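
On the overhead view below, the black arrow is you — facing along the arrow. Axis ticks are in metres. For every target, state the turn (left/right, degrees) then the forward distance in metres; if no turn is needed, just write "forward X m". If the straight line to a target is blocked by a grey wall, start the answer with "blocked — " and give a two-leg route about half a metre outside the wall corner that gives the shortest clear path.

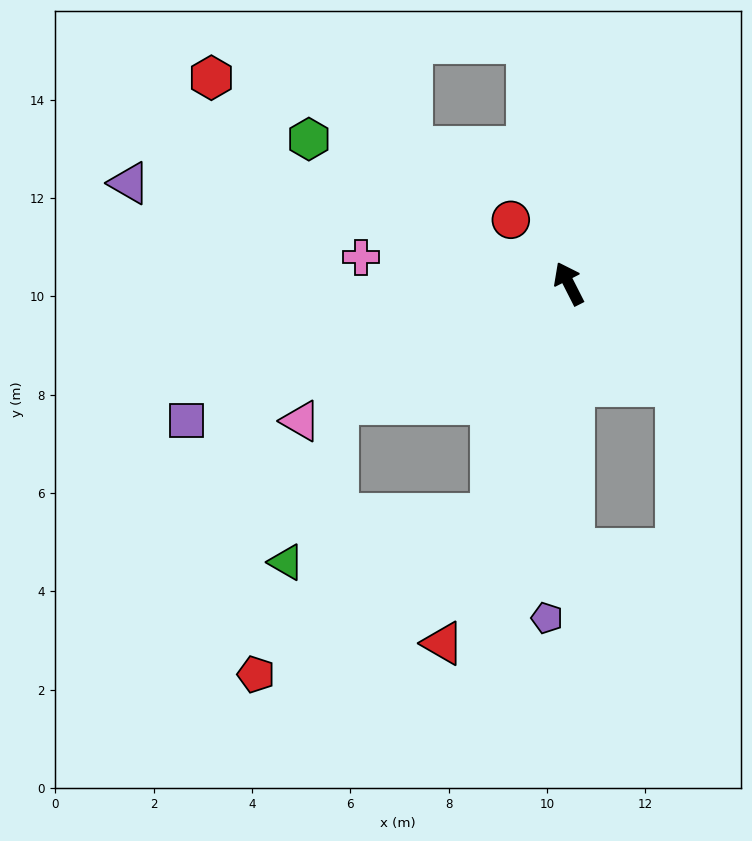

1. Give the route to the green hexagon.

turn left 34°, forward 6.0 m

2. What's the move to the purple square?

turn left 83°, forward 8.3 m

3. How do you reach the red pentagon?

blocked — turn left 134°, forward 5.0 m, then turn right 37°, forward 5.8 m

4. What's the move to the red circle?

turn left 15°, forward 1.8 m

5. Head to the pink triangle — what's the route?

turn left 90°, forward 6.1 m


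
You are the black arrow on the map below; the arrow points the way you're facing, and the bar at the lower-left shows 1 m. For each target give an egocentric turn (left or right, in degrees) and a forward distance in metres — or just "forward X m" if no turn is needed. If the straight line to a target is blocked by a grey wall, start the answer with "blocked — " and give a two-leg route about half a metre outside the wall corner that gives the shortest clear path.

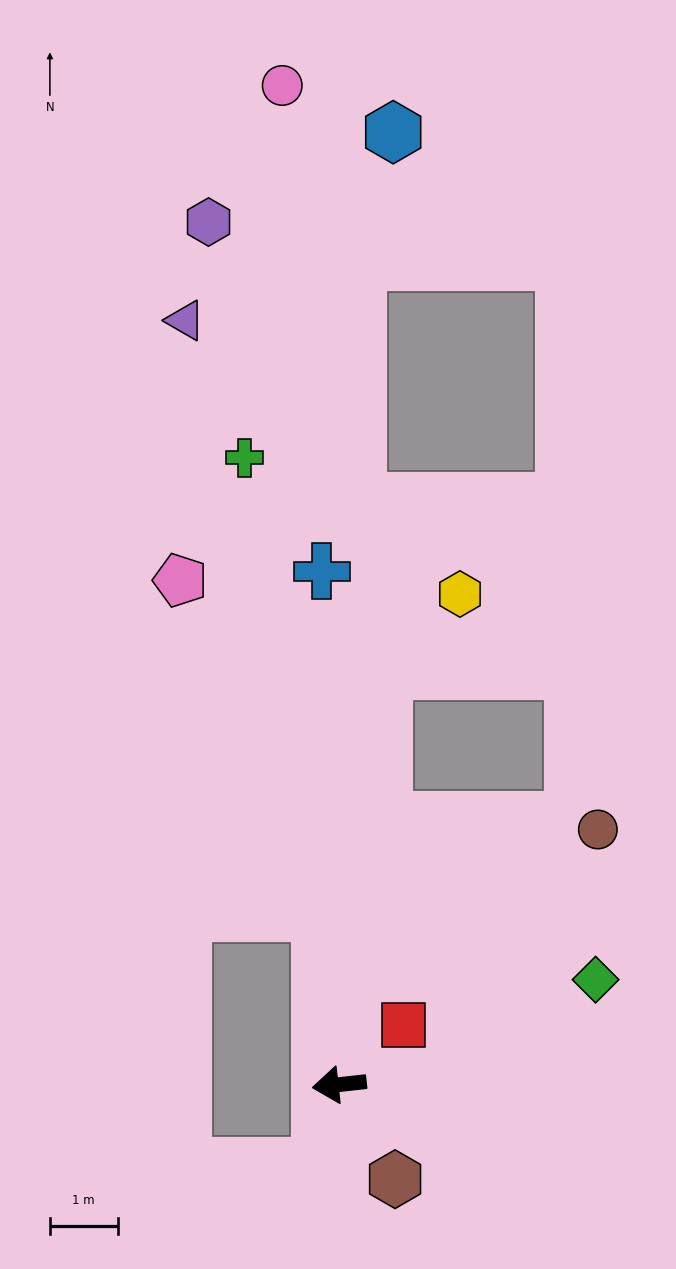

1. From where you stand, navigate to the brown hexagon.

turn left 114°, forward 1.6 m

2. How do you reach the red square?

turn right 143°, forward 1.3 m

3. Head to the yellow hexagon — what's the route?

blocked — turn right 102°, forward 6.2 m, then turn right 39°, forward 1.6 m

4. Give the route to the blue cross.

turn right 94°, forward 7.6 m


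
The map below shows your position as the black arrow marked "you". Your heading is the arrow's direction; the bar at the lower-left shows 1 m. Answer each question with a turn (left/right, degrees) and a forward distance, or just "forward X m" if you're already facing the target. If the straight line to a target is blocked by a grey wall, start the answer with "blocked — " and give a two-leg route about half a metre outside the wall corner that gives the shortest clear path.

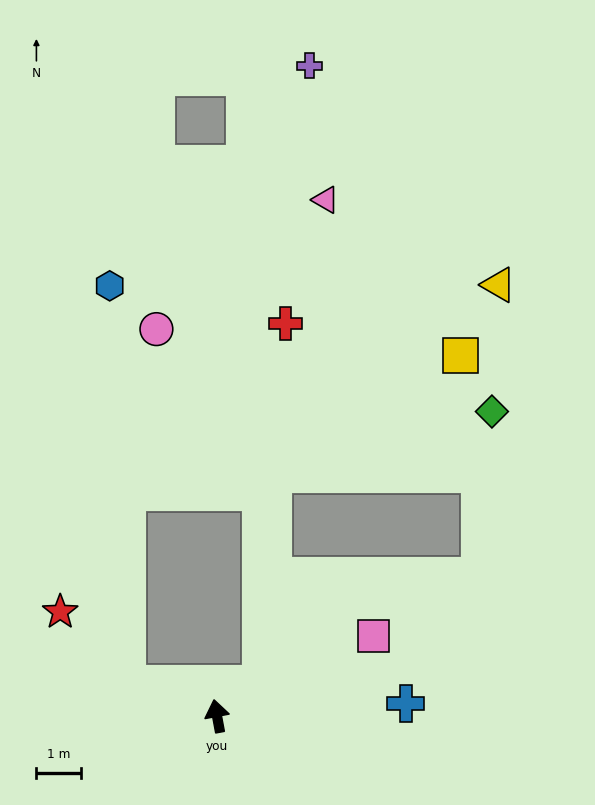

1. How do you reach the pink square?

turn right 73°, forward 3.9 m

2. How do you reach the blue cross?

turn right 97°, forward 4.2 m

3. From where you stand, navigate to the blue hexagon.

blocked — turn left 60°, forward 2.1 m, then turn right 68°, forward 8.9 m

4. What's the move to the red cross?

blocked — turn right 65°, forward 1.2 m, then turn left 51°, forward 8.1 m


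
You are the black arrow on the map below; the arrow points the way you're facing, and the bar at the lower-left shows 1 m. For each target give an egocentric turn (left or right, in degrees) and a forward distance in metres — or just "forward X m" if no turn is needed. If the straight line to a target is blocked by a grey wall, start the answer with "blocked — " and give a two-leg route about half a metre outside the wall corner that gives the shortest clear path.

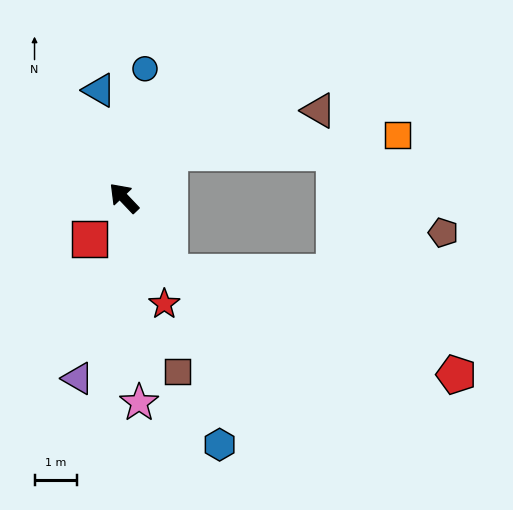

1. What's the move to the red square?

turn left 97°, forward 1.3 m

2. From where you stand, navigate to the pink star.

turn left 141°, forward 4.8 m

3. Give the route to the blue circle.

turn right 53°, forward 3.1 m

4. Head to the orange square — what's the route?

blocked — turn right 89°, forward 1.5 m, then turn right 40°, forward 5.3 m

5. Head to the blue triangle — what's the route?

turn right 31°, forward 2.6 m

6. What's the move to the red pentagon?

blocked — turn left 168°, forward 2.1 m, then turn left 39°, forward 7.1 m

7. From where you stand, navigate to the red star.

turn left 157°, forward 2.7 m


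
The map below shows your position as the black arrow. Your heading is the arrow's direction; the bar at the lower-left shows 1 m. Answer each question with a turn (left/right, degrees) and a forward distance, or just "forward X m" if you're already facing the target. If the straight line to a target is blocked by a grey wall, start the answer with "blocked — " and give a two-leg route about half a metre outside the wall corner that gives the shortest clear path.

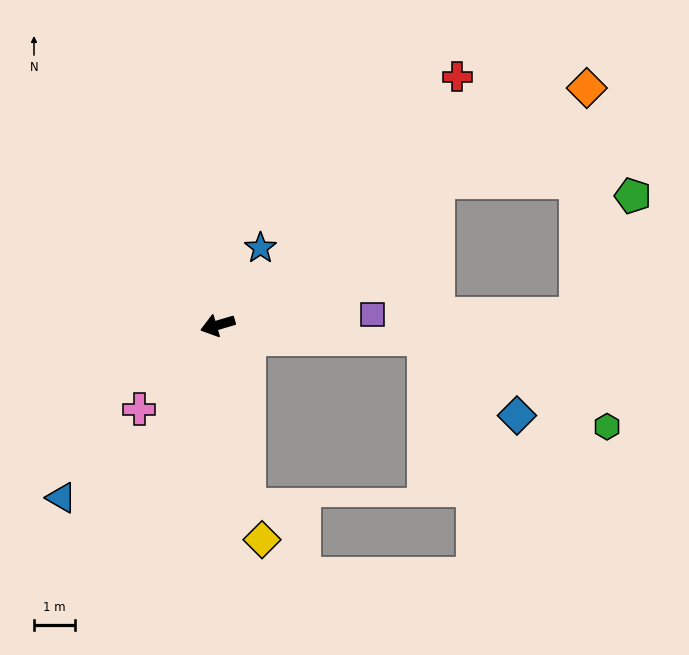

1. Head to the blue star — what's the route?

turn right 135°, forward 2.1 m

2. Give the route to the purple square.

turn left 167°, forward 3.8 m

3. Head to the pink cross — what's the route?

turn left 31°, forward 2.8 m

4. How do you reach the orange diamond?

turn right 164°, forward 10.7 m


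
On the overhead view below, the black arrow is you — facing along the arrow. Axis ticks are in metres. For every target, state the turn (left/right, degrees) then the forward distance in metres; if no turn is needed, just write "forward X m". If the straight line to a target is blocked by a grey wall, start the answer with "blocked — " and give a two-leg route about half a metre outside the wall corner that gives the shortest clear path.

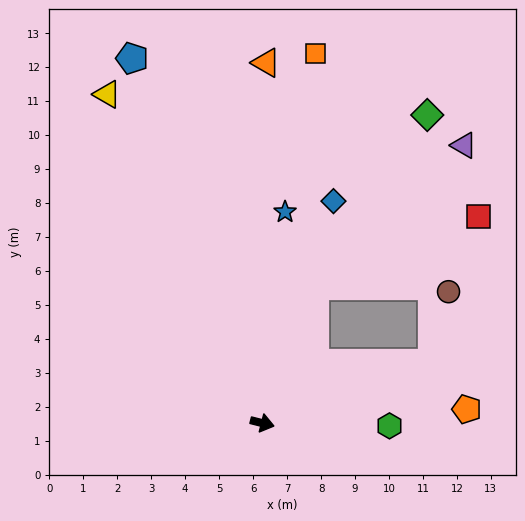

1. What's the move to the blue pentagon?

turn left 124°, forward 11.4 m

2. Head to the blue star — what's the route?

turn left 98°, forward 6.3 m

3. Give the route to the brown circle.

blocked — turn left 33°, forward 5.3 m, then turn left 59°, forward 2.2 m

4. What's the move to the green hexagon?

turn left 13°, forward 3.7 m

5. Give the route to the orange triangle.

turn left 104°, forward 10.6 m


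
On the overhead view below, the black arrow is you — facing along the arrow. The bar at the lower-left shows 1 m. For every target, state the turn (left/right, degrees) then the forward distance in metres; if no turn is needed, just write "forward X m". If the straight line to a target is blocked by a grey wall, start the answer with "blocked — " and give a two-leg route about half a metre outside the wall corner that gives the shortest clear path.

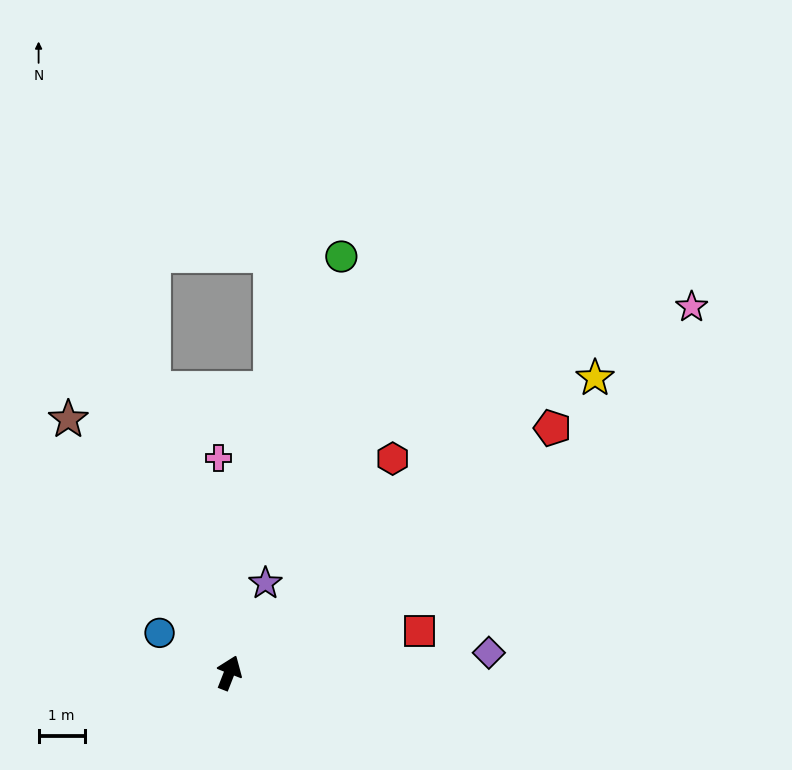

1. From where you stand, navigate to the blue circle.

turn left 82°, forward 1.7 m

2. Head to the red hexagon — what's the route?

turn right 16°, forward 5.8 m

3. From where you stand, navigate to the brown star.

turn left 54°, forward 6.5 m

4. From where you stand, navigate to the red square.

turn right 56°, forward 4.2 m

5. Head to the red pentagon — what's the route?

turn right 31°, forward 8.8 m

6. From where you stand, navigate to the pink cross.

turn left 24°, forward 4.7 m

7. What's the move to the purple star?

forward 2.1 m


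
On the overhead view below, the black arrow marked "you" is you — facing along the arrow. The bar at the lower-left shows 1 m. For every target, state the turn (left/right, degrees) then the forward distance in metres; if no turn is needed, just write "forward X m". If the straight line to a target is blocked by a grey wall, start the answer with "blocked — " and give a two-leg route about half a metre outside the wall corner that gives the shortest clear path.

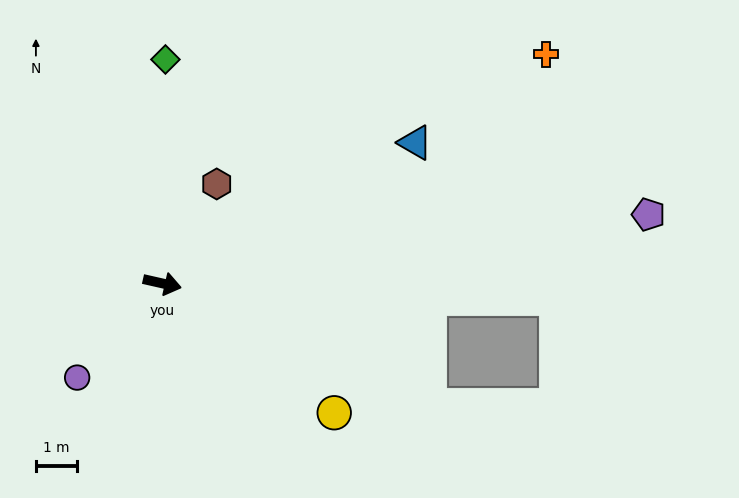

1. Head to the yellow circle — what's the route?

turn right 24°, forward 5.2 m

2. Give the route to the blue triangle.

turn left 42°, forward 7.0 m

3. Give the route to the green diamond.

turn left 102°, forward 5.4 m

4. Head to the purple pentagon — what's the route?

turn left 21°, forward 11.8 m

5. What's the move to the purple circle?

turn right 119°, forward 3.1 m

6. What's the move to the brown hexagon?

turn left 74°, forward 2.7 m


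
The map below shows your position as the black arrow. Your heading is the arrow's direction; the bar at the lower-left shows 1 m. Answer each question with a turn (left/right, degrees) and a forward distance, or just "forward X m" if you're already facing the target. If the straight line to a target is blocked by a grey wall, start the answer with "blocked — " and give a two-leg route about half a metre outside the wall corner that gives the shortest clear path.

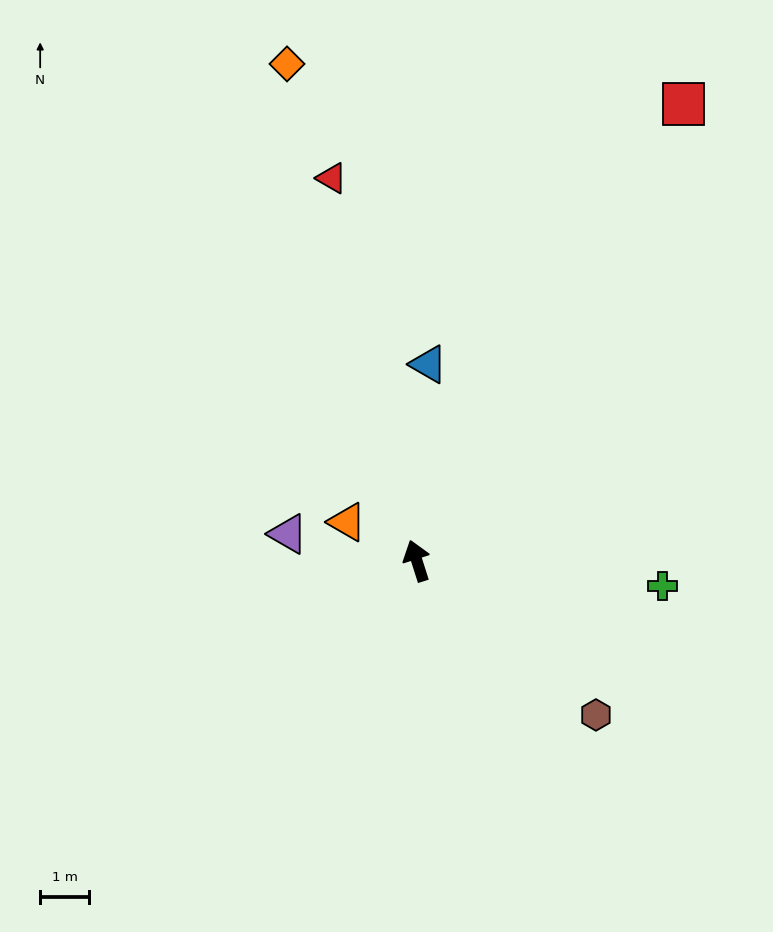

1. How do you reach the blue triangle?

turn right 21°, forward 4.0 m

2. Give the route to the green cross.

turn right 114°, forward 5.0 m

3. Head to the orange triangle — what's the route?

turn left 43°, forward 1.6 m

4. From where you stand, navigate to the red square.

turn right 48°, forward 10.8 m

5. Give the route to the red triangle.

turn right 5°, forward 8.0 m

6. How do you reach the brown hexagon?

turn right 148°, forward 4.8 m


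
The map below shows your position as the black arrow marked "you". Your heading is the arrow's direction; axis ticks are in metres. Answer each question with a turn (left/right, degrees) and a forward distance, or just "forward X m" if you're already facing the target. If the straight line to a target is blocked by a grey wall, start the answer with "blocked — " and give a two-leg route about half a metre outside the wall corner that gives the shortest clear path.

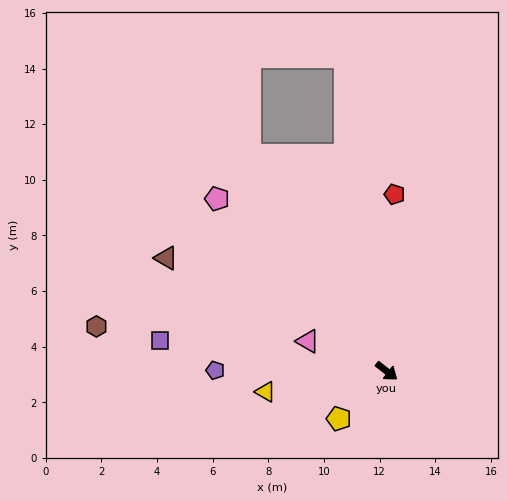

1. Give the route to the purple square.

turn right 150°, forward 8.2 m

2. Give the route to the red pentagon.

turn left 125°, forward 6.4 m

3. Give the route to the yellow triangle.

turn right 132°, forward 4.4 m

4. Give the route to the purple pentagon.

turn right 142°, forward 6.2 m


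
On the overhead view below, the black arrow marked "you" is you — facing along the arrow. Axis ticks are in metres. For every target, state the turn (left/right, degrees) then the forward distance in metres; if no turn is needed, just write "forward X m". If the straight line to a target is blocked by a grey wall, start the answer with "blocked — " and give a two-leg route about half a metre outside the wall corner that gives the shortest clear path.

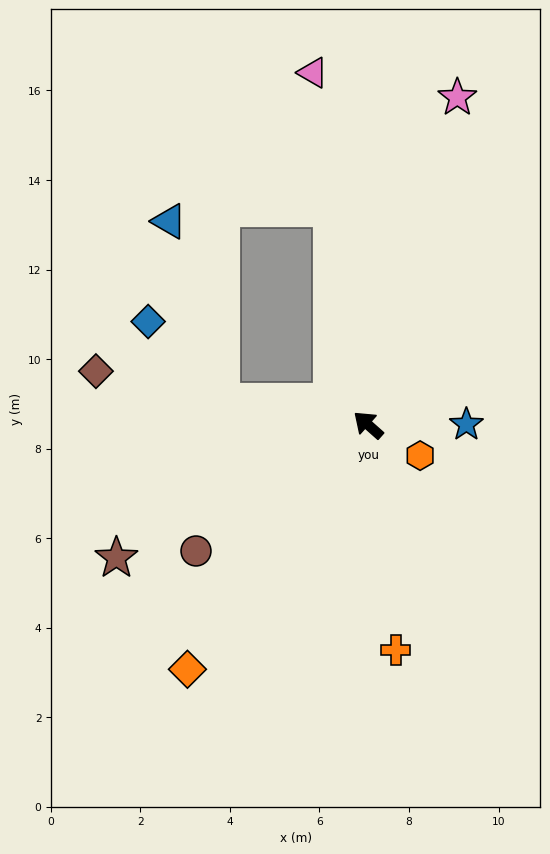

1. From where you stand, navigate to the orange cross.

turn left 139°, forward 5.1 m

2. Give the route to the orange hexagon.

turn right 169°, forward 1.3 m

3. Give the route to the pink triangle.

turn right 39°, forward 8.0 m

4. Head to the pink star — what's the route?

turn right 64°, forward 7.6 m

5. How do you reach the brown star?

turn left 69°, forward 6.4 m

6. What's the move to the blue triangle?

blocked — turn left 33°, forward 3.3 m, then turn right 66°, forward 4.2 m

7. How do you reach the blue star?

turn right 138°, forward 2.2 m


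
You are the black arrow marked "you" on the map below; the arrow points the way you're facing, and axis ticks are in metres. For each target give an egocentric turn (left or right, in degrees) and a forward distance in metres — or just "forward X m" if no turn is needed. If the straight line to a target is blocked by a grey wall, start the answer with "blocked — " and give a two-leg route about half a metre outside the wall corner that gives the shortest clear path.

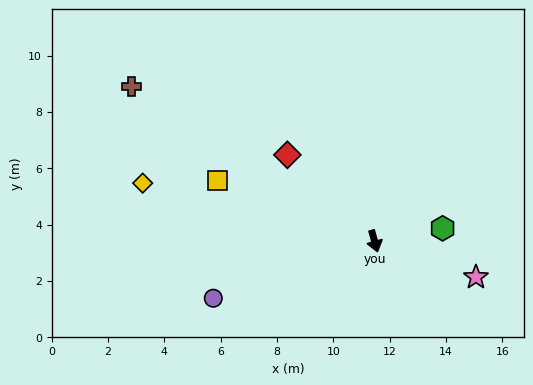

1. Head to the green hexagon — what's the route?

turn left 85°, forward 2.5 m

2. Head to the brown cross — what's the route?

turn right 138°, forward 10.2 m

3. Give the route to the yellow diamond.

turn right 119°, forward 8.5 m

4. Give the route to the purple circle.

turn right 86°, forward 6.1 m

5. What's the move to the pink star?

turn left 55°, forward 3.8 m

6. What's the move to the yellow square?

turn right 127°, forward 6.0 m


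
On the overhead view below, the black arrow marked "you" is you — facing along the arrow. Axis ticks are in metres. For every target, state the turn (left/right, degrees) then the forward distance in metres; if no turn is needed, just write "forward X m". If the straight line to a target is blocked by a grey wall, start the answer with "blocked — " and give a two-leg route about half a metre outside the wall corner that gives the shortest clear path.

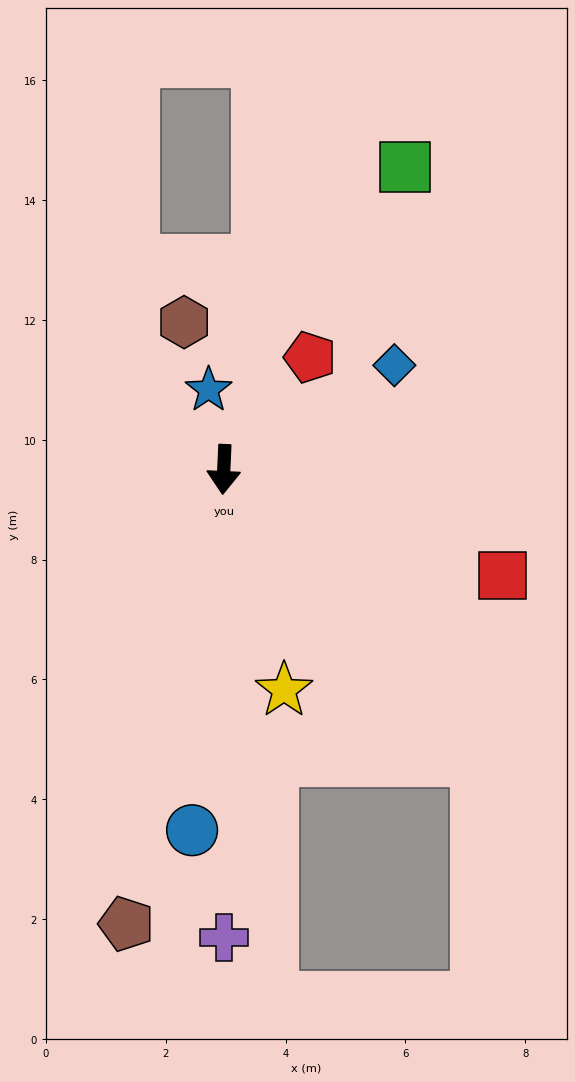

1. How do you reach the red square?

turn left 72°, forward 5.0 m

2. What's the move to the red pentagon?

turn left 145°, forward 2.4 m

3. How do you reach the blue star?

turn right 167°, forward 1.4 m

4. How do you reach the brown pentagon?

turn right 9°, forward 7.8 m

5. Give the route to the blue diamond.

turn left 124°, forward 3.3 m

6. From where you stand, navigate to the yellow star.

turn left 18°, forward 3.8 m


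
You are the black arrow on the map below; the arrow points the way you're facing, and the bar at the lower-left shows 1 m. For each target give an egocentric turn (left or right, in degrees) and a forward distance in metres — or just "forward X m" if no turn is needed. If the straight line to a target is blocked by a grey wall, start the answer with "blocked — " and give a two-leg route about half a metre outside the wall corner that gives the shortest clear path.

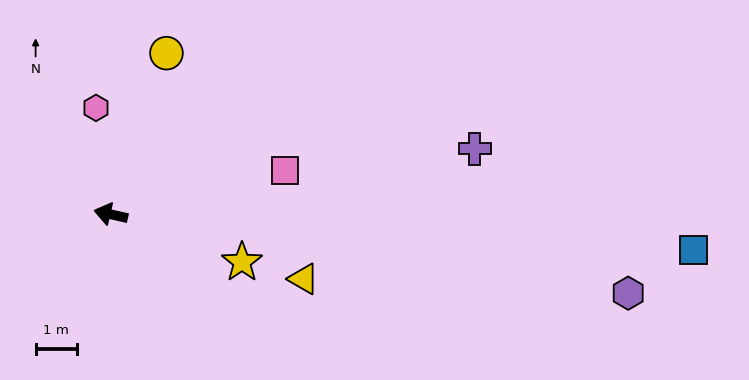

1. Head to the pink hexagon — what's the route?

turn right 69°, forward 2.6 m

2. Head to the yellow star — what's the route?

turn left 173°, forward 3.4 m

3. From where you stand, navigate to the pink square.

turn right 153°, forward 4.3 m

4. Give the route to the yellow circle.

turn right 96°, forward 4.1 m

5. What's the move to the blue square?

turn right 171°, forward 14.1 m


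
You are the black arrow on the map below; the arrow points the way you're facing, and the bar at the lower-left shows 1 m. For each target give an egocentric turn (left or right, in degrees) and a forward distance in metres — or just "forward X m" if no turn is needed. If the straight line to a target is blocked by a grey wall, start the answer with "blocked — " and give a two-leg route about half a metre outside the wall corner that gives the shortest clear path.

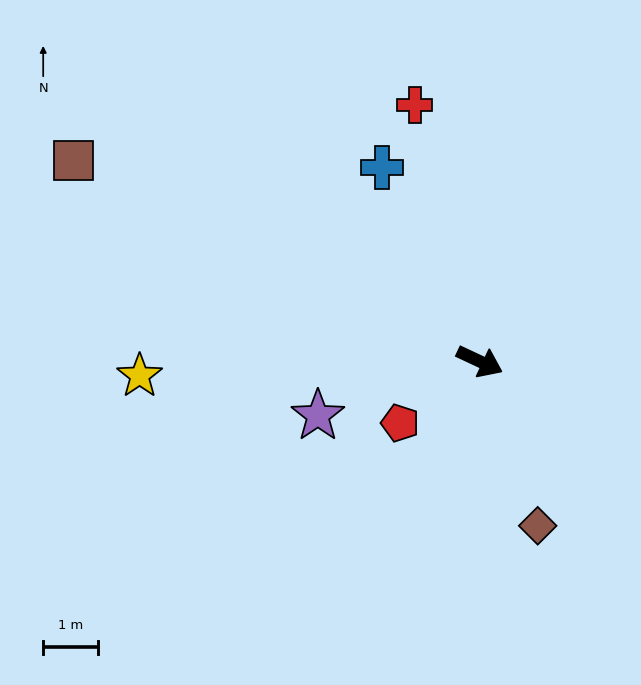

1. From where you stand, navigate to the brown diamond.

turn right 46°, forward 3.2 m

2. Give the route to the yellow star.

turn right 152°, forward 6.2 m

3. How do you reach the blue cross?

turn left 142°, forward 4.0 m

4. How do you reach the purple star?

turn right 136°, forward 3.1 m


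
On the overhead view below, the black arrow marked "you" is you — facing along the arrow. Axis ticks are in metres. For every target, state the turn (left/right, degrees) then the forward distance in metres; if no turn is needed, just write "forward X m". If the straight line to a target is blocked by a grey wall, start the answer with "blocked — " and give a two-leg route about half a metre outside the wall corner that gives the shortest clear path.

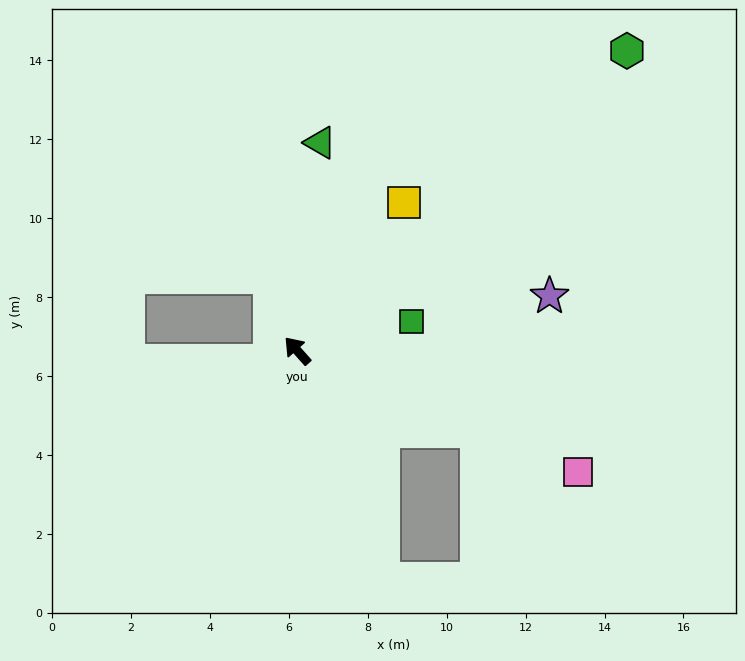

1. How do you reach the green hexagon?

turn right 89°, forward 11.3 m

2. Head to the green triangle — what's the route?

turn right 48°, forward 5.3 m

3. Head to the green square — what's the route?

turn right 117°, forward 3.0 m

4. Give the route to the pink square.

turn right 155°, forward 7.8 m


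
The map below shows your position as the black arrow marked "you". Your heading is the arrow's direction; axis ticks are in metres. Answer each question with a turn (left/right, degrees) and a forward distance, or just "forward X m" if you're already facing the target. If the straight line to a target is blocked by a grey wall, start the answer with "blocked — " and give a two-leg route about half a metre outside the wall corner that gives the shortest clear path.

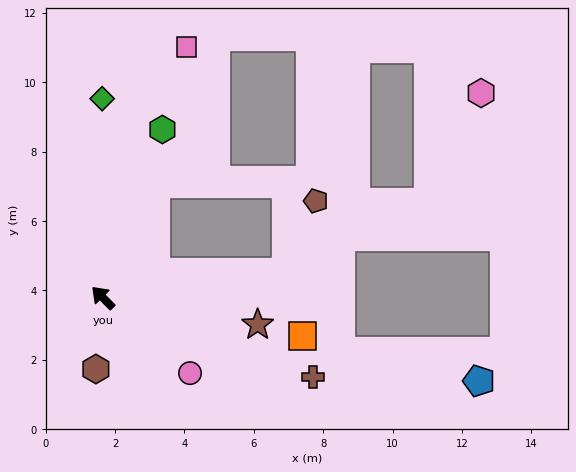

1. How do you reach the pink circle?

turn right 176°, forward 3.3 m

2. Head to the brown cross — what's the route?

turn right 155°, forward 6.5 m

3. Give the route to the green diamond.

turn right 45°, forward 5.7 m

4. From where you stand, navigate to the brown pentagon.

blocked — turn right 127°, forward 5.3 m, then turn left 60°, forward 2.2 m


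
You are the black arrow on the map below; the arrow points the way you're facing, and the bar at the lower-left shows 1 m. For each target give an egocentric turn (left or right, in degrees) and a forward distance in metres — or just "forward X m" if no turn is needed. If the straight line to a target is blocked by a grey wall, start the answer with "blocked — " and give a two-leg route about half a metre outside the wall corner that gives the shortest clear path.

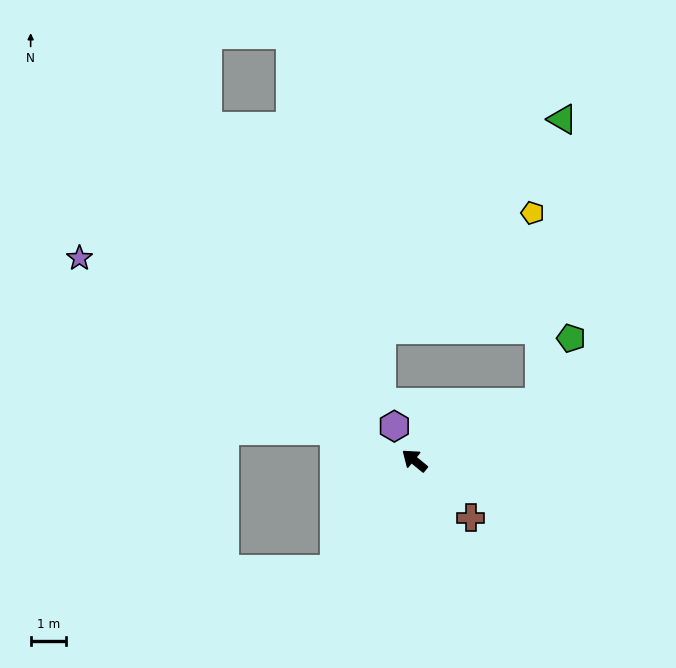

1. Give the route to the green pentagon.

blocked — turn right 116°, forward 3.9 m, then turn left 40°, forward 2.1 m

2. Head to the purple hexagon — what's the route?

turn right 20°, forward 1.1 m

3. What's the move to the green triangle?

blocked — turn right 116°, forward 3.9 m, then turn left 61°, forward 8.1 m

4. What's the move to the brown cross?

turn left 174°, forward 2.3 m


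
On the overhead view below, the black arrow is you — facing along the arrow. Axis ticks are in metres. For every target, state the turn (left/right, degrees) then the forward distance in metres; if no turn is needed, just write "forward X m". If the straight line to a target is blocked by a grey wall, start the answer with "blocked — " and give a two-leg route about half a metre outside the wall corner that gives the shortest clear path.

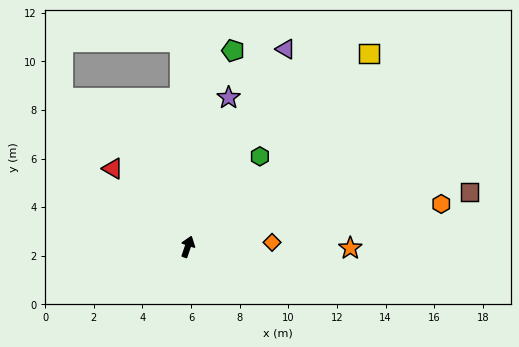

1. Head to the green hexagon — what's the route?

turn right 20°, forward 4.8 m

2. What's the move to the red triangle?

turn left 63°, forward 4.5 m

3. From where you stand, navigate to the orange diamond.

turn right 68°, forward 3.5 m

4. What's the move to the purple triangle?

turn right 7°, forward 9.1 m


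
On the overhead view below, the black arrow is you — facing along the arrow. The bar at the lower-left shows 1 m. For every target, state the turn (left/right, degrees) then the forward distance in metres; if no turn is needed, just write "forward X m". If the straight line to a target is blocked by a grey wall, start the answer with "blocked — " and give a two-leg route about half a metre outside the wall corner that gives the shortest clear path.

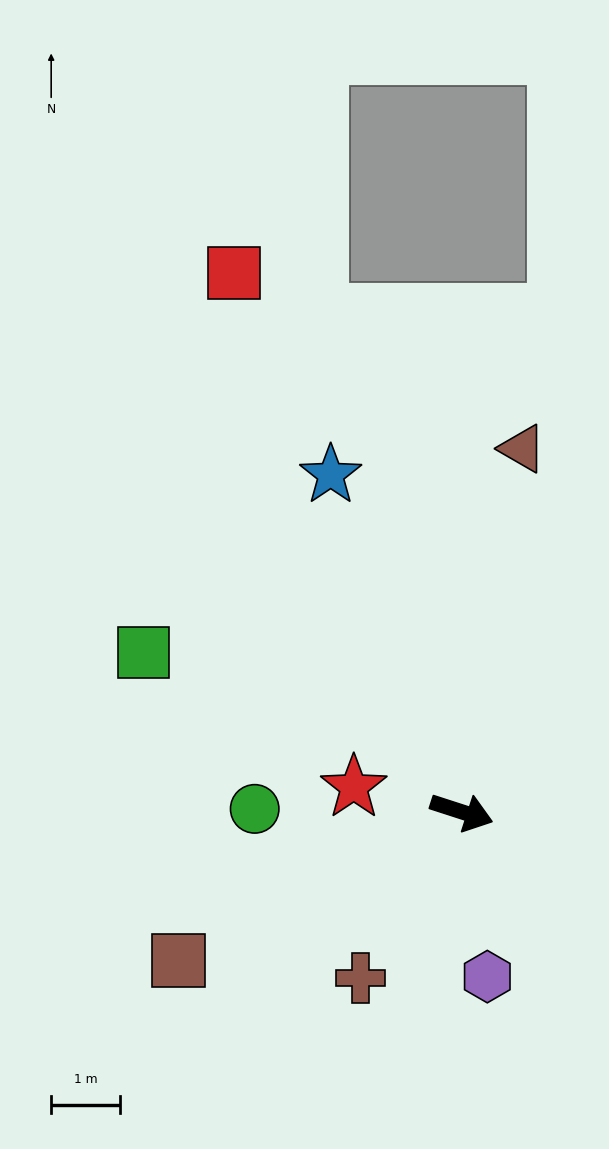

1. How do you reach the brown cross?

turn right 103°, forward 2.8 m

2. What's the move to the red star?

turn right 175°, forward 1.6 m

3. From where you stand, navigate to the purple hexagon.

turn right 63°, forward 2.4 m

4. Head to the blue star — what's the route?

turn left 129°, forward 5.2 m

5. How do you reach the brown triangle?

turn left 98°, forward 5.3 m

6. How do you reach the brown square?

turn right 134°, forward 4.6 m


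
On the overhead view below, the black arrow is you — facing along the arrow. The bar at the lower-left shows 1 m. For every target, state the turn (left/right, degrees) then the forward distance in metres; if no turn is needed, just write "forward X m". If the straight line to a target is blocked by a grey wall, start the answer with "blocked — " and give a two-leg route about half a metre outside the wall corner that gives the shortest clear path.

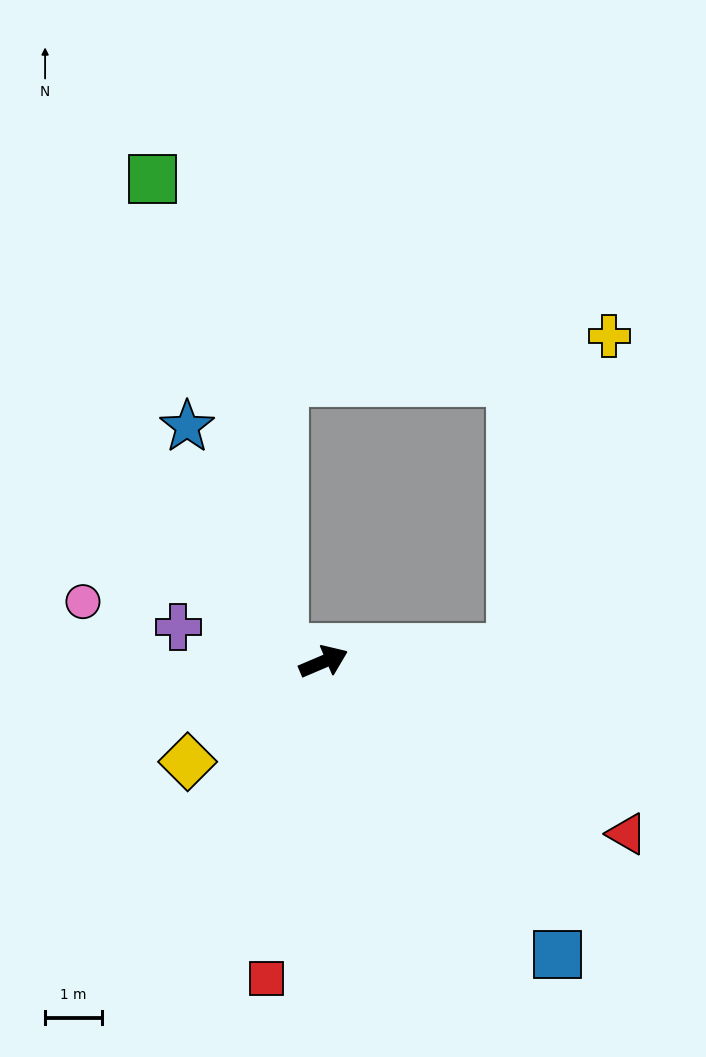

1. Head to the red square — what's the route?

turn right 123°, forward 5.6 m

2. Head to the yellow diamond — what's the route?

turn right 167°, forward 3.0 m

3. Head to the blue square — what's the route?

turn right 74°, forward 6.6 m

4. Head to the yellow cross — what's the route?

blocked — turn right 19°, forward 3.3 m, then turn left 68°, forward 5.7 m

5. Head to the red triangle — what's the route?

turn right 53°, forward 6.1 m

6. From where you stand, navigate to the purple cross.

turn left 144°, forward 2.6 m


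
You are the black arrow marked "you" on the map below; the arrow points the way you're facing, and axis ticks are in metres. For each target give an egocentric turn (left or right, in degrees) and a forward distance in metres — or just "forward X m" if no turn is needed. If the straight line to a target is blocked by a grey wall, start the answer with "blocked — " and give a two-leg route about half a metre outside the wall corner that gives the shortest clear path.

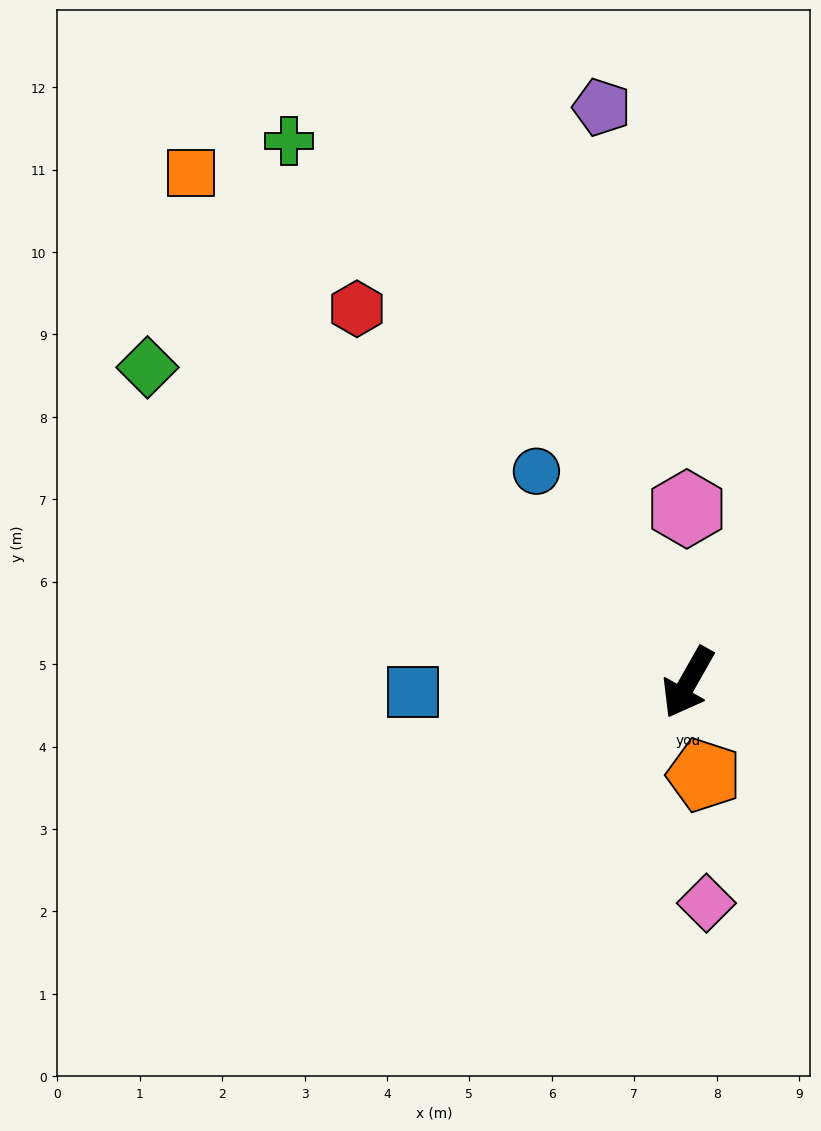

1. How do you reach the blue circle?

turn right 115°, forward 3.2 m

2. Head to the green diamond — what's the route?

turn right 91°, forward 7.6 m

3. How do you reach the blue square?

turn right 59°, forward 3.3 m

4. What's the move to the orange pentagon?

turn left 39°, forward 1.1 m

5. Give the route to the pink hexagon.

turn right 150°, forward 2.1 m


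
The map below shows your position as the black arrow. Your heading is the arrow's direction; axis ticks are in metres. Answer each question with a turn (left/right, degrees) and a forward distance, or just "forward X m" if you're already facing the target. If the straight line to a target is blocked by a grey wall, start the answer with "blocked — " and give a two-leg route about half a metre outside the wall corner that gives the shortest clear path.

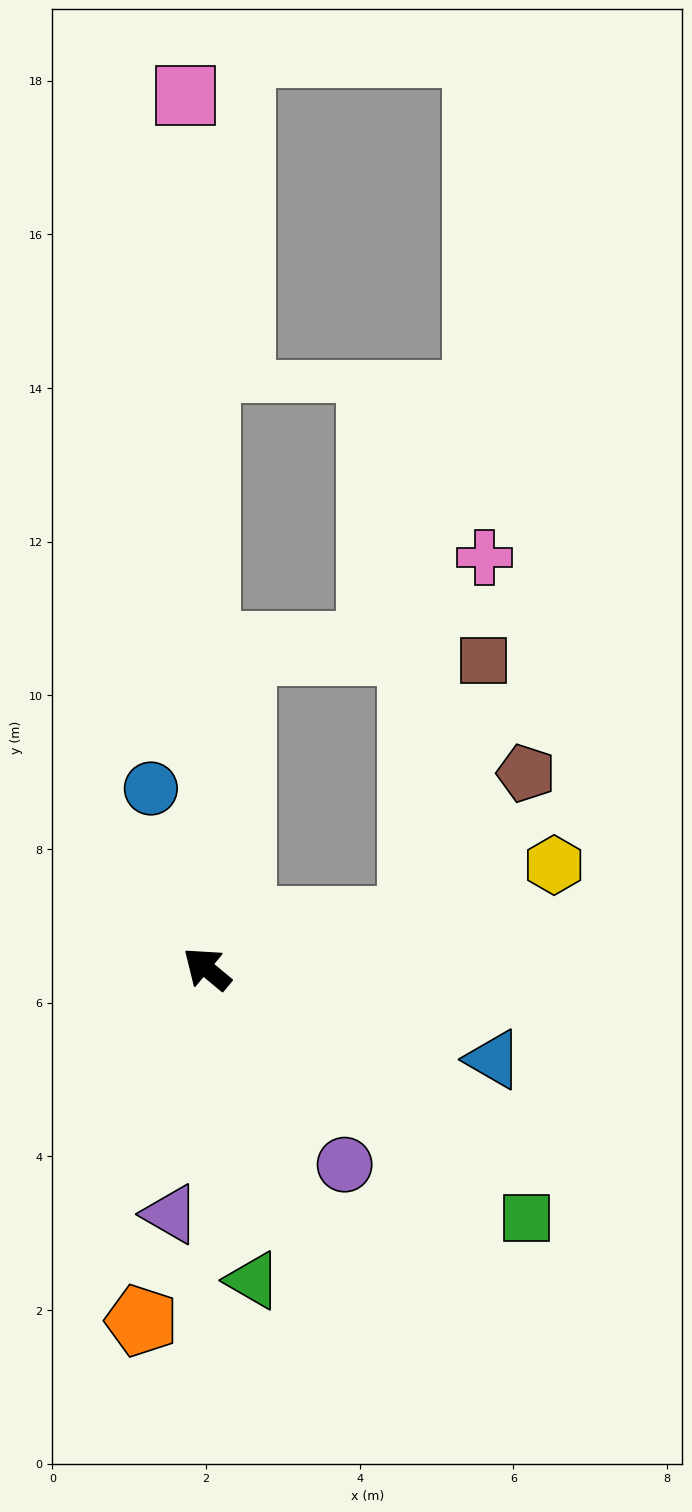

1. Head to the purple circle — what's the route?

turn left 165°, forward 3.1 m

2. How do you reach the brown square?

blocked — turn right 127°, forward 2.7 m, then turn left 61°, forward 3.5 m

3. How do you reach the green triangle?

turn left 138°, forward 4.1 m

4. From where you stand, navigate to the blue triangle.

turn right 158°, forward 3.9 m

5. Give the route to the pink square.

turn right 49°, forward 11.4 m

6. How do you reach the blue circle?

turn right 33°, forward 2.5 m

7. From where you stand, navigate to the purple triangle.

turn left 121°, forward 3.2 m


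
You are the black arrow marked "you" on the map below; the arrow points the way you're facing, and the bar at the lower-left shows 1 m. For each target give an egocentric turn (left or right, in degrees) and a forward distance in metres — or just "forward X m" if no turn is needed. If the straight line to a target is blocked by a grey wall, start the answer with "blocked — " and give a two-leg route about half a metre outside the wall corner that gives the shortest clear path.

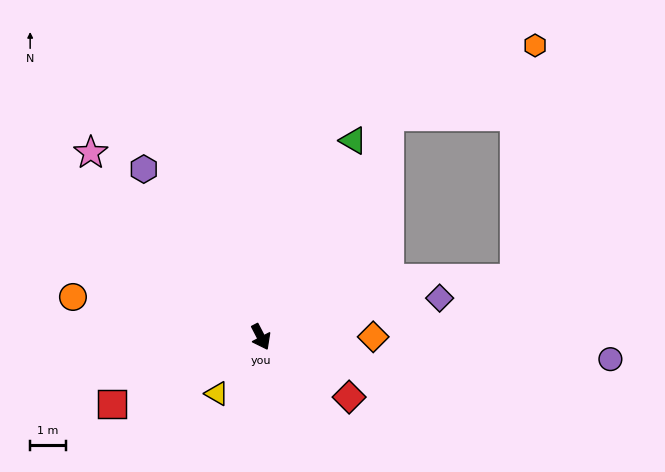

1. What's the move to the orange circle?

turn right 129°, forward 5.4 m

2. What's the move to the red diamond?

turn left 28°, forward 3.0 m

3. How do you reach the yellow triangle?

turn right 65°, forward 2.0 m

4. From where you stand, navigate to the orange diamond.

turn left 63°, forward 3.2 m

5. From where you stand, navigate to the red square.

turn right 93°, forward 4.6 m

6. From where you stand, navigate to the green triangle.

turn left 127°, forward 6.1 m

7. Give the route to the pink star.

turn right 165°, forward 7.1 m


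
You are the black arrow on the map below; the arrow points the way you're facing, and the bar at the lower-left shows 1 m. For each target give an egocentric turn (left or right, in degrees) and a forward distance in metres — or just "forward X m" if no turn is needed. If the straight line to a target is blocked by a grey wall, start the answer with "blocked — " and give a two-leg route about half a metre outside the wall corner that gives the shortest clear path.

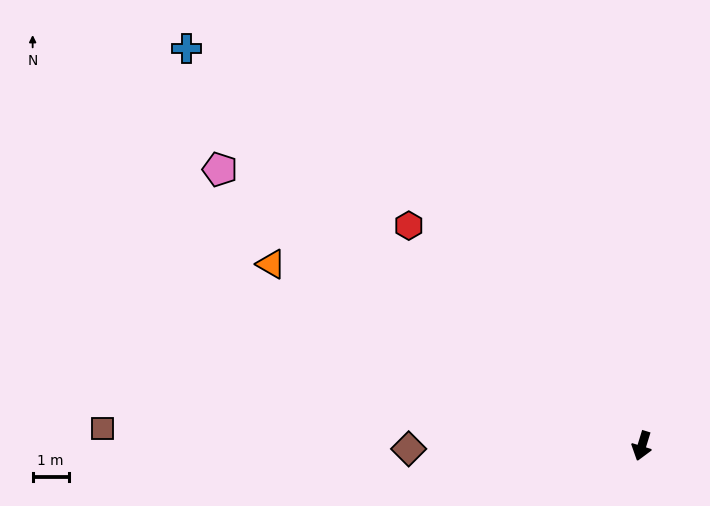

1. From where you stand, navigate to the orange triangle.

turn right 99°, forward 11.4 m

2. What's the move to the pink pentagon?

turn right 106°, forward 14.0 m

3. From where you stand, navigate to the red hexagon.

turn right 116°, forward 8.9 m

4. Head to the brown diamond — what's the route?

turn right 72°, forward 6.5 m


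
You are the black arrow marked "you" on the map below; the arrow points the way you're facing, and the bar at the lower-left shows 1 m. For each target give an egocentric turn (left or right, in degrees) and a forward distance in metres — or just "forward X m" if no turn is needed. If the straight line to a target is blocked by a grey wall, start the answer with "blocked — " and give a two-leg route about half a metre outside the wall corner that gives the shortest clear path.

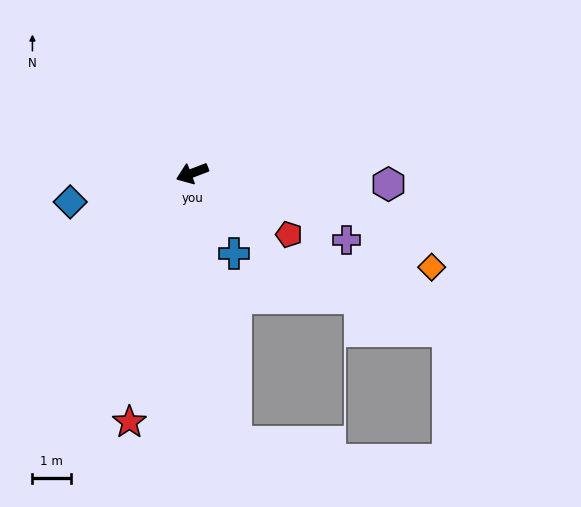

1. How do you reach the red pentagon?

turn left 127°, forward 3.0 m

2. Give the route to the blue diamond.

turn right 8°, forward 3.3 m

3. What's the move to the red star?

turn left 55°, forward 6.7 m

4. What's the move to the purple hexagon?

turn left 156°, forward 5.1 m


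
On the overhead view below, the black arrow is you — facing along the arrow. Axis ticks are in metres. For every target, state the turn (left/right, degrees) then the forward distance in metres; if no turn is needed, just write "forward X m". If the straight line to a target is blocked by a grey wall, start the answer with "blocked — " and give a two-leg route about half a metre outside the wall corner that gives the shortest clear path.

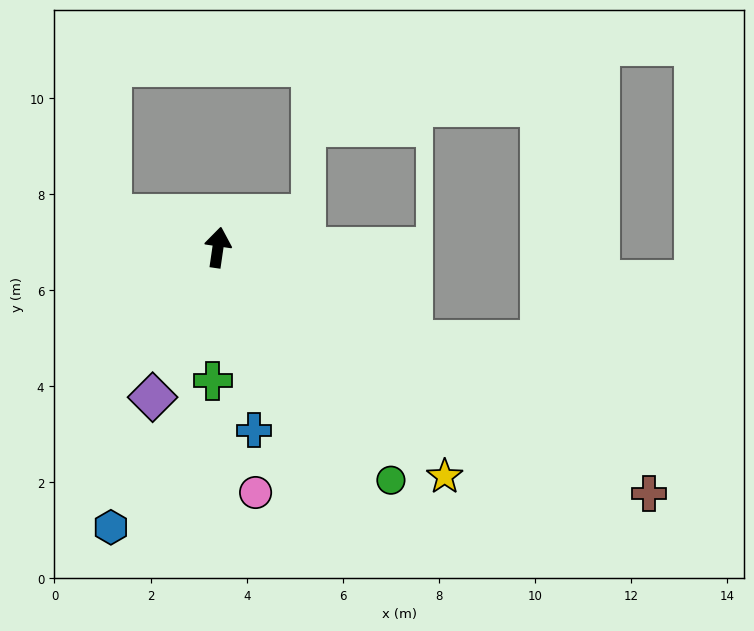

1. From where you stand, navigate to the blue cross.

turn right 161°, forward 3.9 m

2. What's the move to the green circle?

turn right 135°, forward 6.0 m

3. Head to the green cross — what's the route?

turn right 174°, forward 2.8 m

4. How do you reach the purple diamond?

turn left 165°, forward 3.4 m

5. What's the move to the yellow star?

turn right 127°, forward 6.7 m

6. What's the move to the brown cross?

turn right 111°, forward 10.3 m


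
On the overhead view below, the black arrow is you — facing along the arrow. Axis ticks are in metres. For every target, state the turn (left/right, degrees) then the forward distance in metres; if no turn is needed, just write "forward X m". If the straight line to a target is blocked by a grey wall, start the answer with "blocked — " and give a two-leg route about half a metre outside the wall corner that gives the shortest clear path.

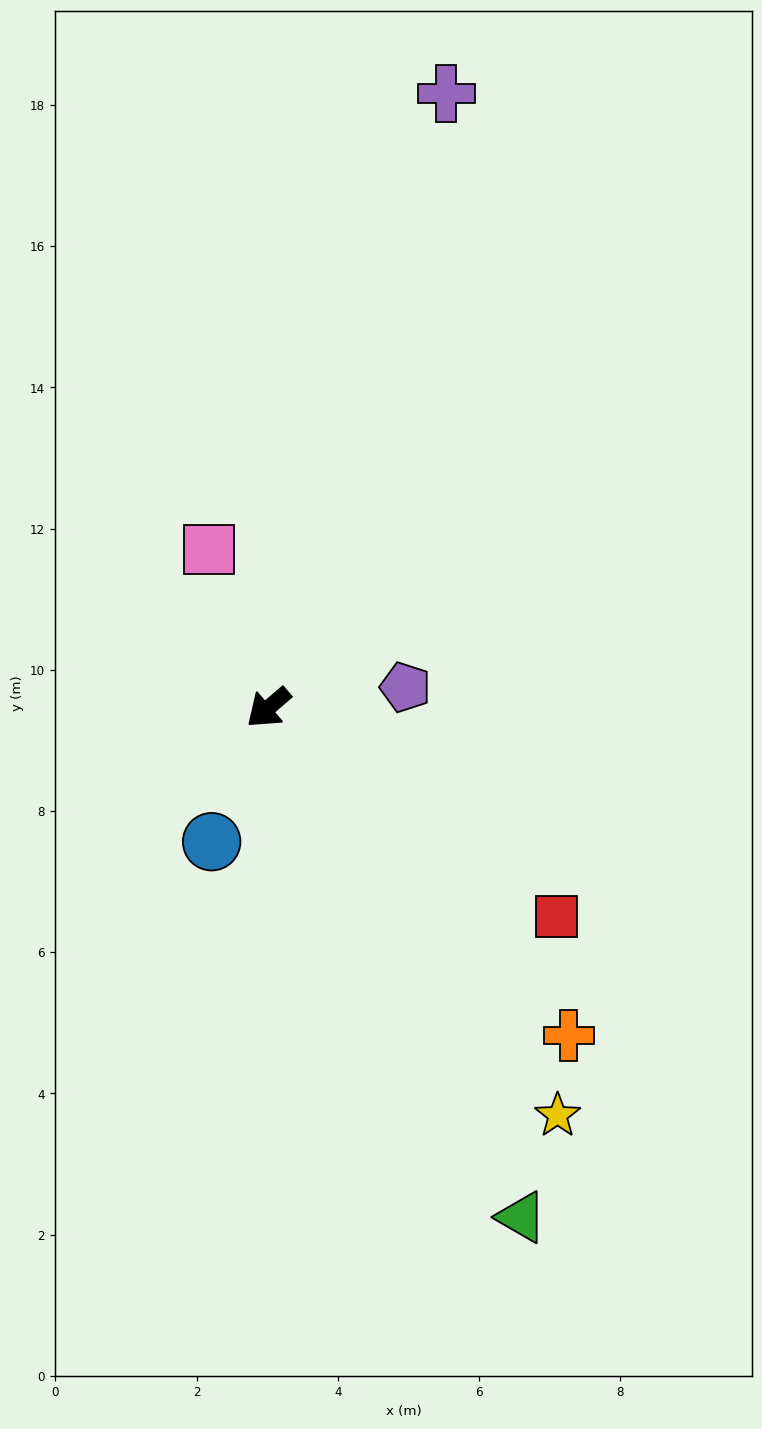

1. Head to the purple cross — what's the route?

turn right 147°, forward 9.1 m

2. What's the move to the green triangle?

turn left 76°, forward 8.1 m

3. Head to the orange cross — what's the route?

turn left 92°, forward 6.3 m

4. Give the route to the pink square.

turn right 110°, forward 2.4 m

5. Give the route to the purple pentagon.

turn left 148°, forward 2.0 m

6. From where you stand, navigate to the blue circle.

turn left 26°, forward 2.1 m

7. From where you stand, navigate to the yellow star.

turn left 85°, forward 7.1 m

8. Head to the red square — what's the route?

turn left 104°, forward 5.0 m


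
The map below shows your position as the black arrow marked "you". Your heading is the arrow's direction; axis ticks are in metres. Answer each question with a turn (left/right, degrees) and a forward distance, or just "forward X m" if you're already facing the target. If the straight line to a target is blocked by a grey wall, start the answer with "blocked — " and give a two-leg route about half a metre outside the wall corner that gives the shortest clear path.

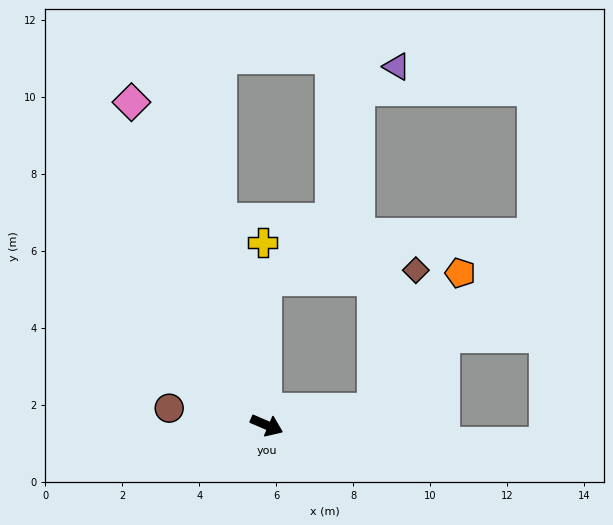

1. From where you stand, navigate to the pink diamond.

turn left 136°, forward 9.1 m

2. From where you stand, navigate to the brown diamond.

blocked — turn left 32°, forward 2.8 m, then turn left 64°, forward 3.8 m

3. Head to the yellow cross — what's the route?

turn left 115°, forward 4.7 m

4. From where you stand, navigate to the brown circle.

turn right 167°, forward 2.6 m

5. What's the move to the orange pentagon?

blocked — turn left 32°, forward 2.8 m, then turn left 49°, forward 4.2 m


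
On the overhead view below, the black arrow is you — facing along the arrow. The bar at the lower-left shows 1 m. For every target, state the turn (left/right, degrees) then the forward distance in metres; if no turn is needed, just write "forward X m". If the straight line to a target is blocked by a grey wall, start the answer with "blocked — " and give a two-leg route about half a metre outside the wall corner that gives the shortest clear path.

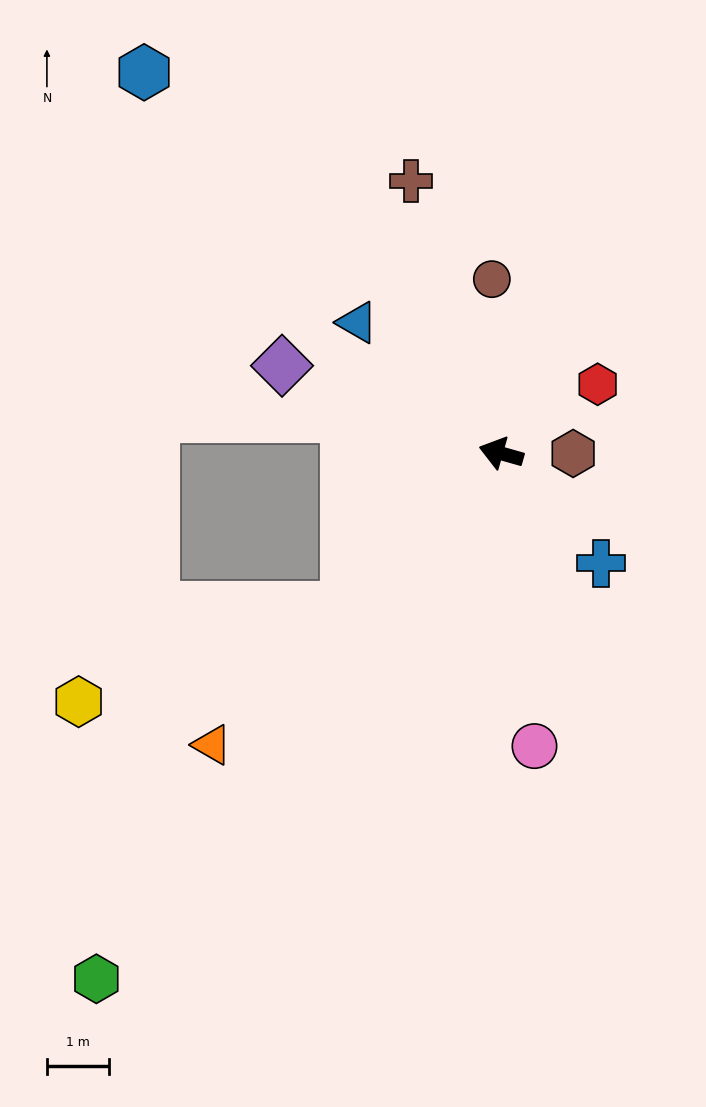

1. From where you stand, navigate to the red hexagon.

turn right 129°, forward 1.9 m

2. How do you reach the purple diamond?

turn right 6°, forward 3.8 m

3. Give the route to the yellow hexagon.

blocked — turn left 61°, forward 3.5 m, then turn right 26°, forward 4.6 m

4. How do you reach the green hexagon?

turn left 68°, forward 10.8 m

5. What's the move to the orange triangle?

turn left 61°, forward 6.7 m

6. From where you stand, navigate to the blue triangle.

turn right 26°, forward 3.2 m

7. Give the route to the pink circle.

turn left 112°, forward 4.8 m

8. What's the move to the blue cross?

turn left 148°, forward 2.4 m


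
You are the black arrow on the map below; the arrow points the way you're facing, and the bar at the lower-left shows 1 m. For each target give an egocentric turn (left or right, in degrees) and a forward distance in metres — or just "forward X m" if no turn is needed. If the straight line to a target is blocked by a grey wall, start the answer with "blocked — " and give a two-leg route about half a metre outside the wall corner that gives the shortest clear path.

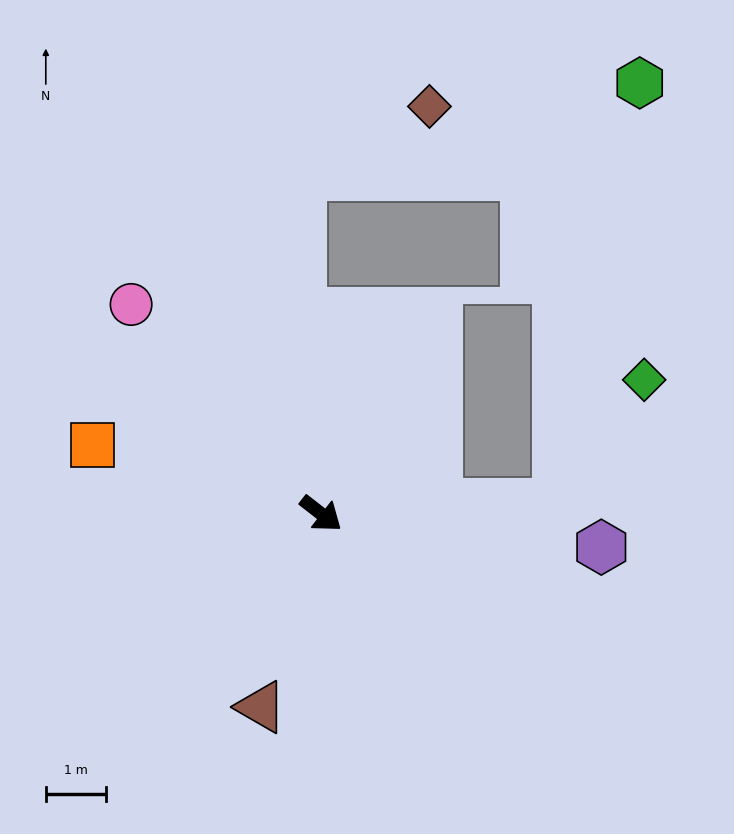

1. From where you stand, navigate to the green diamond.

blocked — turn left 40°, forward 4.0 m, then turn left 53°, forward 2.5 m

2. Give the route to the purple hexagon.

turn left 31°, forward 4.7 m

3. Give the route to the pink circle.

turn left 170°, forward 4.7 m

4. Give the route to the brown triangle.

turn right 69°, forward 3.4 m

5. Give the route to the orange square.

turn right 159°, forward 4.0 m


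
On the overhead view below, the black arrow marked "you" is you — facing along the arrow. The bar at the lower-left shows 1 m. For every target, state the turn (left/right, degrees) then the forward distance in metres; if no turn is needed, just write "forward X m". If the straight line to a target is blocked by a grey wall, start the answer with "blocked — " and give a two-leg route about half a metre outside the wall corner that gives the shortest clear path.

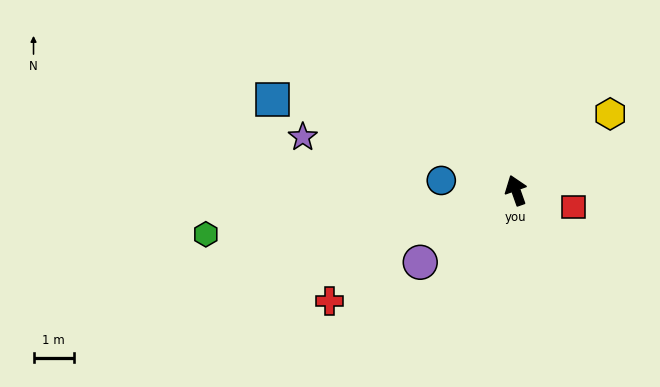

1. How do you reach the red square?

turn right 125°, forward 1.5 m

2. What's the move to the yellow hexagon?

turn right 70°, forward 3.0 m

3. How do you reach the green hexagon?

turn left 79°, forward 7.8 m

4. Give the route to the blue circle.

turn left 63°, forward 1.9 m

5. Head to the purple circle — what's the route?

turn left 107°, forward 3.0 m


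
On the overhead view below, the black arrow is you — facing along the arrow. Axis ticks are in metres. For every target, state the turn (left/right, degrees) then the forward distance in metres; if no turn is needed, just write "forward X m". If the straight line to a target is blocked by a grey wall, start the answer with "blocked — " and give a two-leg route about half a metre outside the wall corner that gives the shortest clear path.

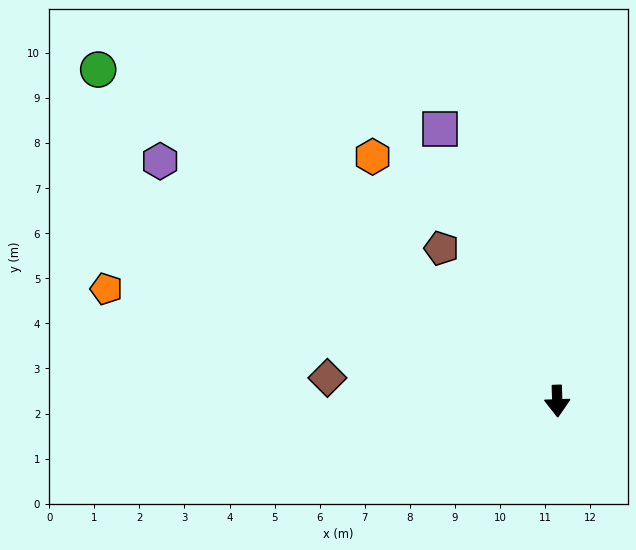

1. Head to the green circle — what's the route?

turn right 128°, forward 12.6 m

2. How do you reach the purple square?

turn right 159°, forward 6.6 m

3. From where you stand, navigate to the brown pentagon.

turn right 145°, forward 4.3 m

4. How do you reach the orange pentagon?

turn right 106°, forward 10.3 m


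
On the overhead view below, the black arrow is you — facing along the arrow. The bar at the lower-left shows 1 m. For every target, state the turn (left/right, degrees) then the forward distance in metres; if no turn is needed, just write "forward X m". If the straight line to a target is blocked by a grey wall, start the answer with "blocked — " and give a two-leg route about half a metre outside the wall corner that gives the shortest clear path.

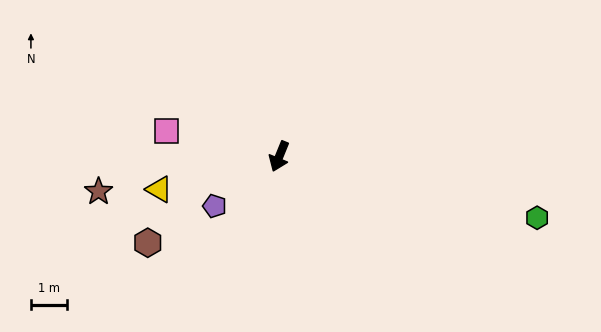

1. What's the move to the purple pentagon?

turn right 30°, forward 2.3 m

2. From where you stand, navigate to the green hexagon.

turn left 99°, forward 7.3 m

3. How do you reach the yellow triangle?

turn right 53°, forward 3.4 m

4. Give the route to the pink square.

turn right 81°, forward 3.2 m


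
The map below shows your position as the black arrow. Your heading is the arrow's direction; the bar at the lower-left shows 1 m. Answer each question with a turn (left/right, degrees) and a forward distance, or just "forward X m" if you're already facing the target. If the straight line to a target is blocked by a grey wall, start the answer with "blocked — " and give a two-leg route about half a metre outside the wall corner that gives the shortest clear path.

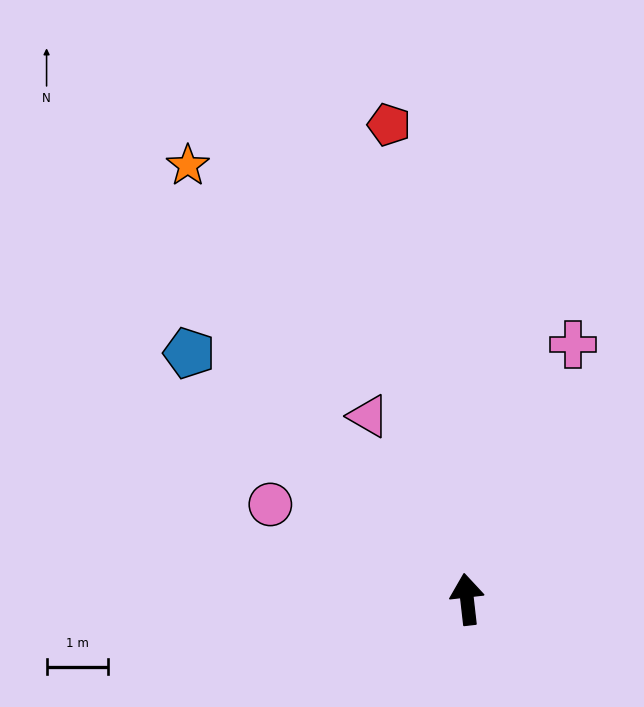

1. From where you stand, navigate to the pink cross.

turn right 29°, forward 4.5 m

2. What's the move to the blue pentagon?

turn left 42°, forward 6.0 m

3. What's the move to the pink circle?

turn left 58°, forward 3.5 m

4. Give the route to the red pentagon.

turn left 3°, forward 7.8 m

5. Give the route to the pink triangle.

turn left 22°, forward 3.4 m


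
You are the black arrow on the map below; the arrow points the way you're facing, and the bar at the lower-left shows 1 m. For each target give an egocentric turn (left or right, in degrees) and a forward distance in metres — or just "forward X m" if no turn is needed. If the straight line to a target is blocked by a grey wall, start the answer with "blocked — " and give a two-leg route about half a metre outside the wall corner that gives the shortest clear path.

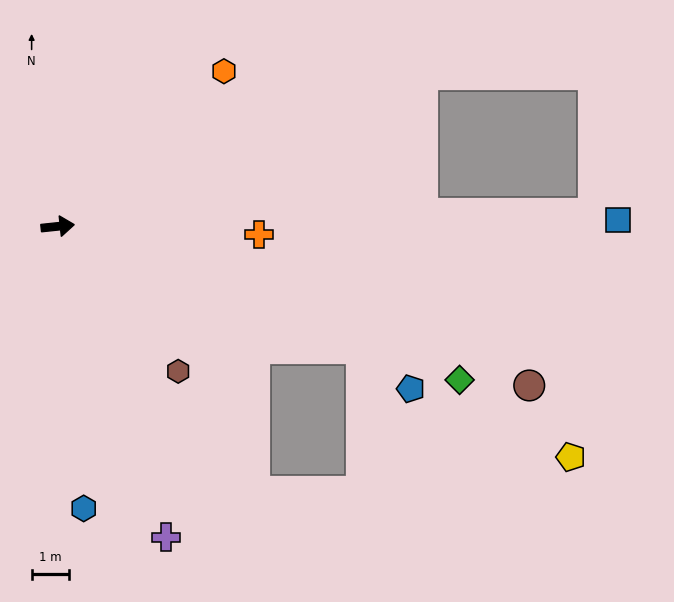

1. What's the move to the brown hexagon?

turn right 56°, forward 5.1 m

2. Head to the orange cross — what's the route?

turn right 8°, forward 5.4 m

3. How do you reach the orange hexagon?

turn left 37°, forward 6.1 m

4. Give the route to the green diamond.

turn right 27°, forward 11.6 m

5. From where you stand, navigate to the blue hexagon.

turn right 91°, forward 7.6 m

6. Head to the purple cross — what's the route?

turn right 77°, forward 8.9 m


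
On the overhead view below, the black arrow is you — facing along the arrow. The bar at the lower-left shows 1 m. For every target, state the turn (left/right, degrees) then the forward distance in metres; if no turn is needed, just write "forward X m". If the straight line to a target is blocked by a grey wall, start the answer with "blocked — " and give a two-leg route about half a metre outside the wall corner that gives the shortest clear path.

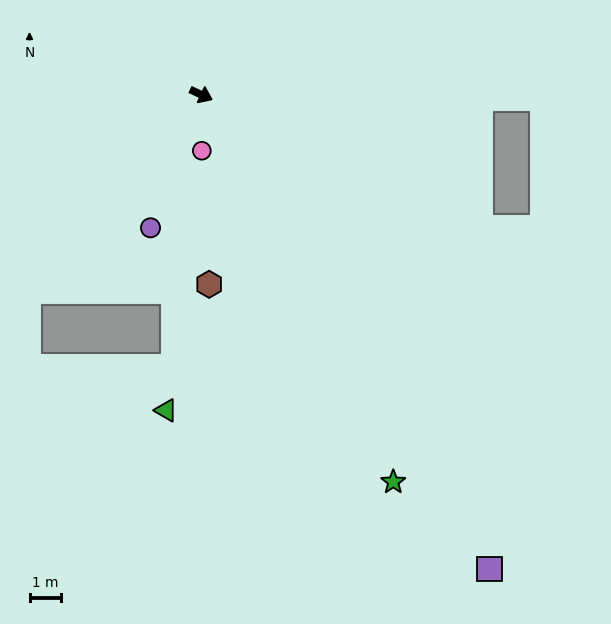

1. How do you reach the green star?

turn right 39°, forward 13.9 m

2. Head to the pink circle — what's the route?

turn right 65°, forward 1.8 m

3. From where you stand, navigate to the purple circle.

turn right 86°, forward 4.6 m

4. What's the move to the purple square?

turn right 34°, forward 17.9 m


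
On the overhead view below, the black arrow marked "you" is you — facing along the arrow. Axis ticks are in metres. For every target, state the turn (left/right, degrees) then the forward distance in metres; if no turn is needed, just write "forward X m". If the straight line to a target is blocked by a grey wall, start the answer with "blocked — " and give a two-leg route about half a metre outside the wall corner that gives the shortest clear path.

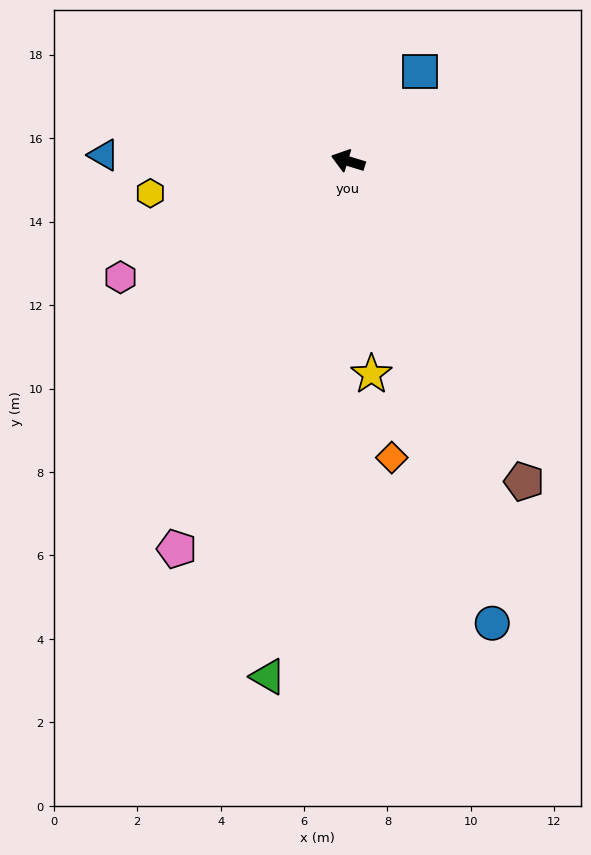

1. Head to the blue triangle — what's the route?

turn left 16°, forward 5.9 m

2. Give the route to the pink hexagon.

turn left 44°, forward 6.1 m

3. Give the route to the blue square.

turn right 112°, forward 2.8 m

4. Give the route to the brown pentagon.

turn left 136°, forward 8.8 m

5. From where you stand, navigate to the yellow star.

turn left 113°, forward 5.1 m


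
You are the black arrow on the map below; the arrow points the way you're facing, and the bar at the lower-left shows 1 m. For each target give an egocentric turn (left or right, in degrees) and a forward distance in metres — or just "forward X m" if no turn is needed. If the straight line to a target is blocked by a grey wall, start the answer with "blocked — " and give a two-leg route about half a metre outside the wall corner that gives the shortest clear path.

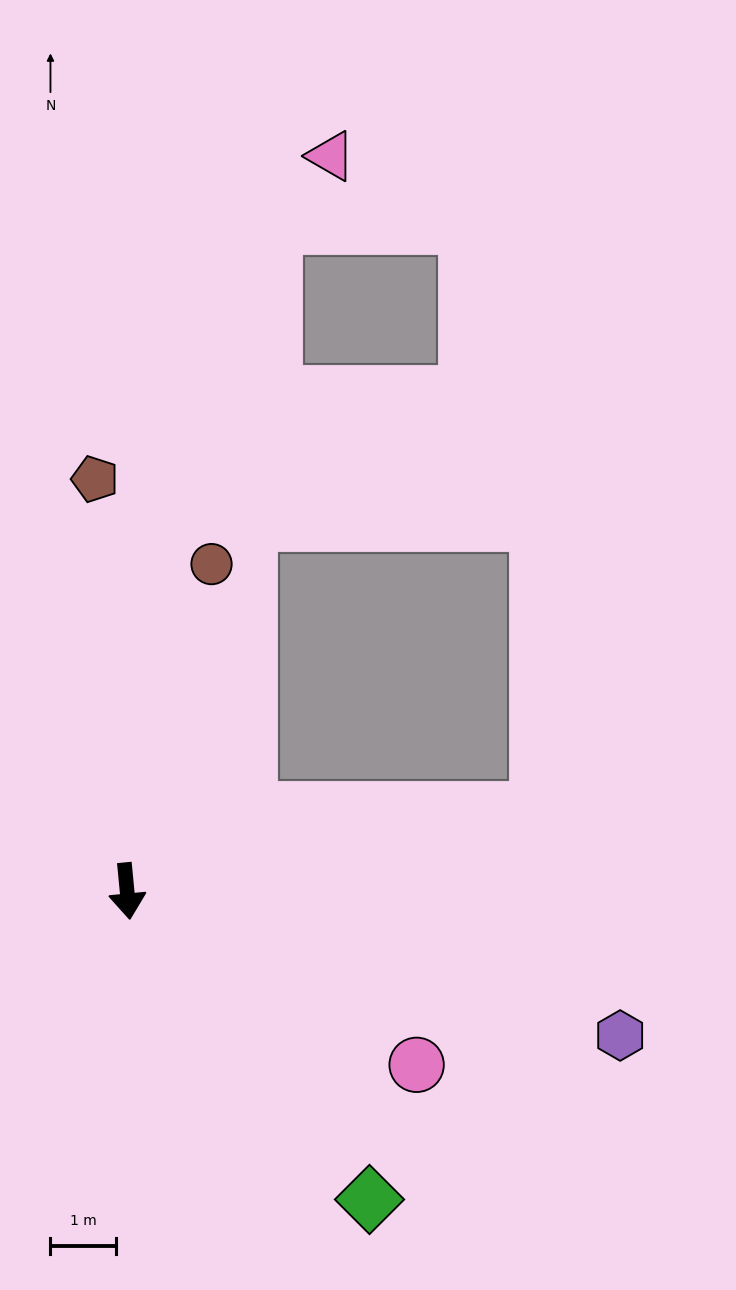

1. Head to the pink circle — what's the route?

turn left 54°, forward 5.1 m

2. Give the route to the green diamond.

turn left 33°, forward 6.0 m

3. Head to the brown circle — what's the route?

turn left 160°, forward 5.1 m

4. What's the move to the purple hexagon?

turn left 68°, forward 7.8 m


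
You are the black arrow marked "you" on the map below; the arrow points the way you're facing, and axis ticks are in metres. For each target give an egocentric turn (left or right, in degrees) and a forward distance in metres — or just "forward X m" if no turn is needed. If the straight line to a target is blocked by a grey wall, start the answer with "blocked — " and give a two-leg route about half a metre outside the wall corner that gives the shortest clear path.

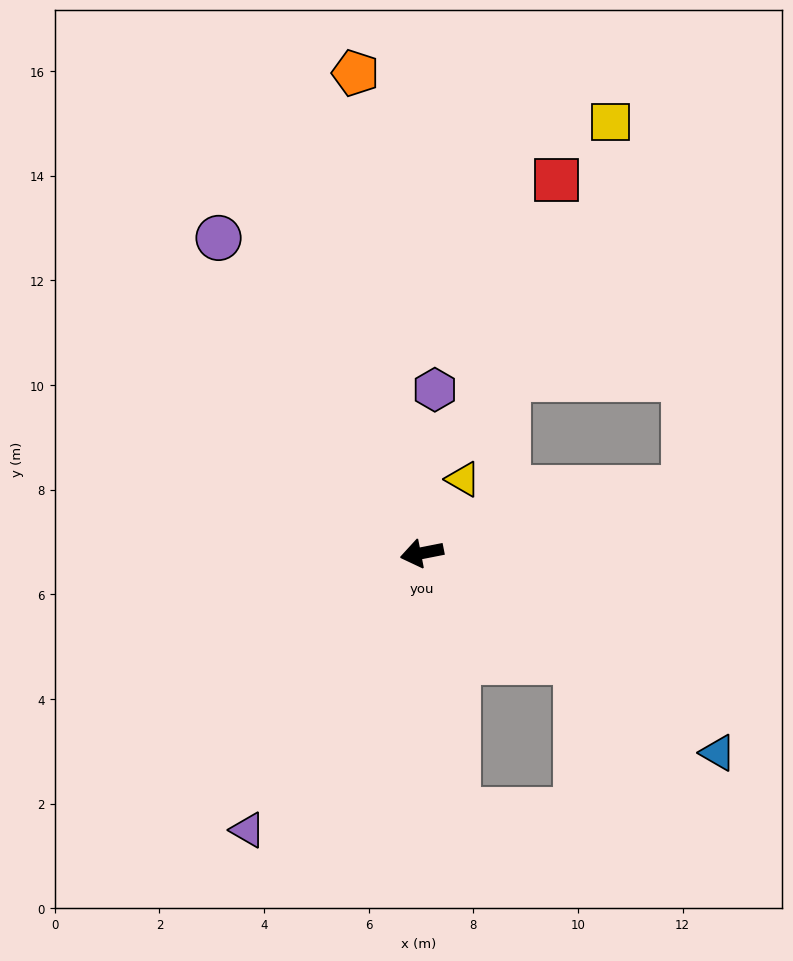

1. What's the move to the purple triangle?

turn left 47°, forward 6.3 m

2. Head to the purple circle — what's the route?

turn right 68°, forward 7.2 m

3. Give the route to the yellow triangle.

turn right 130°, forward 1.6 m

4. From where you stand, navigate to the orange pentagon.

turn right 93°, forward 9.3 m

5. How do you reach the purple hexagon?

turn right 106°, forward 3.1 m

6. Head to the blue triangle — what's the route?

turn left 135°, forward 6.8 m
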